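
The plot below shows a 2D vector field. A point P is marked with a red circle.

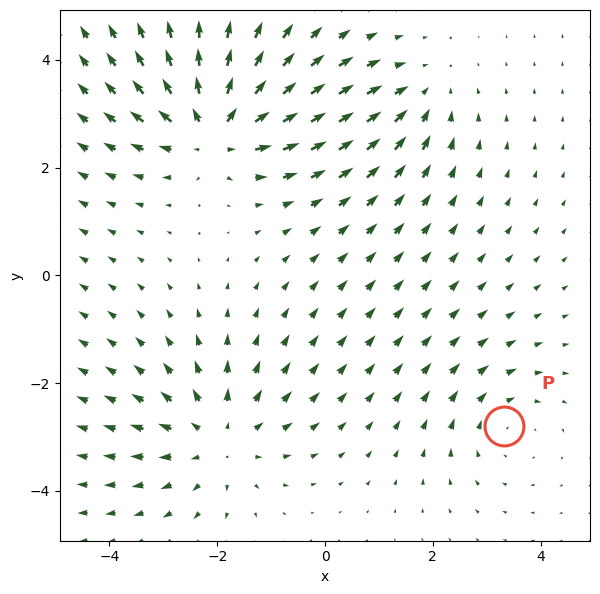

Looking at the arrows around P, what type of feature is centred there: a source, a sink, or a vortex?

vortex

At P (3.3, -2.8) the arrows circulate clockwise. Divergence ≈0, curl about -3 — near-zero divergence with nonzero curl is a vortex.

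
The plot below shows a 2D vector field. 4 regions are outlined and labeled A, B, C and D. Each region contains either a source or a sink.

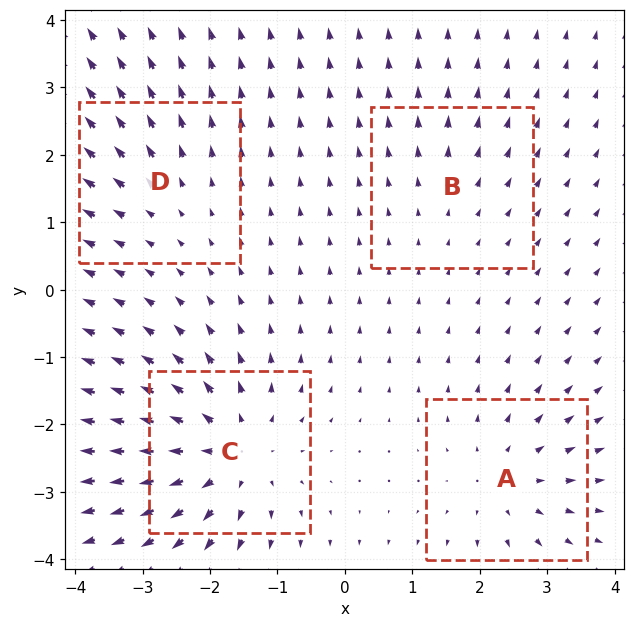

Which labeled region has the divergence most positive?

C

Divergence at each region's feature centre — A: about +4, B: about +2, C: about +7, D: about +3. Region C is most positive.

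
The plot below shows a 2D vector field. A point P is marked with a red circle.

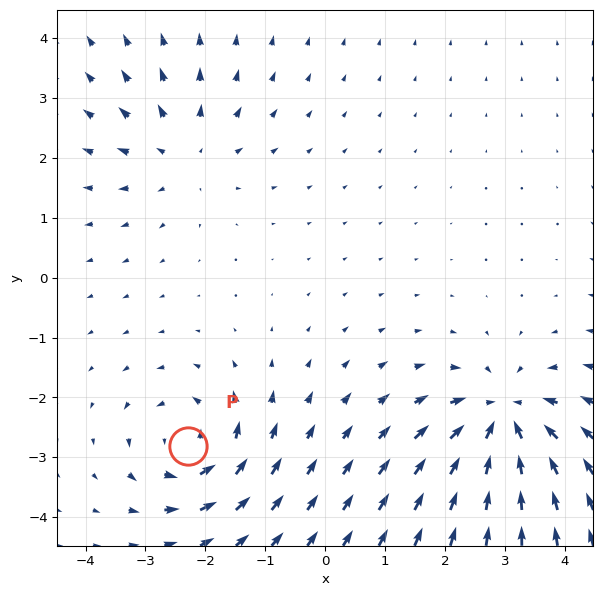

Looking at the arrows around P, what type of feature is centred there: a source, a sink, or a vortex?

vortex

At P (-2.3, -2.8) the arrows circulate counterclockwise. Divergence ≈0, curl about +5 — near-zero divergence with nonzero curl is a vortex.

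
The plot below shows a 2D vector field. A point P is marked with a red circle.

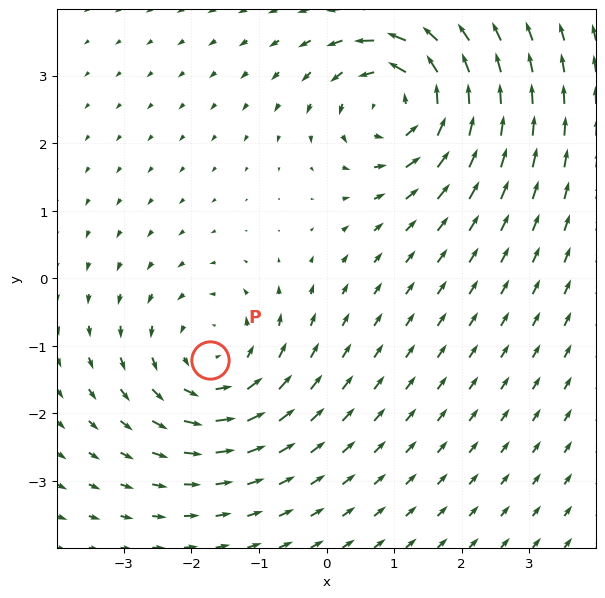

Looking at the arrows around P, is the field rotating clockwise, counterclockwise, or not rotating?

Near P at (-1.7, -1.2) the arrows circulate counterclockwise. The curl (z-component) there is about +3; positive curl means counterclockwise rotation.

counterclockwise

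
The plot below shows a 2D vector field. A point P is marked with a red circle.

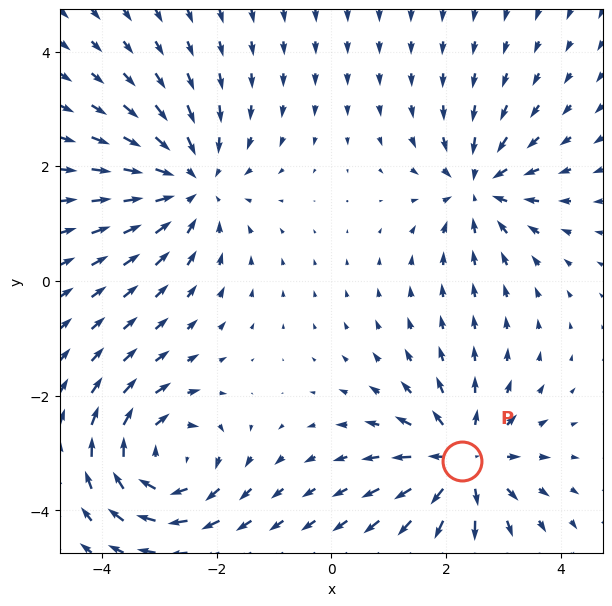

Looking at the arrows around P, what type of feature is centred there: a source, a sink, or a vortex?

At P (2.3, -3.1) the arrows spread outward. Divergence about +6, curl ≈0 — positive divergence with near-zero curl is a source.

source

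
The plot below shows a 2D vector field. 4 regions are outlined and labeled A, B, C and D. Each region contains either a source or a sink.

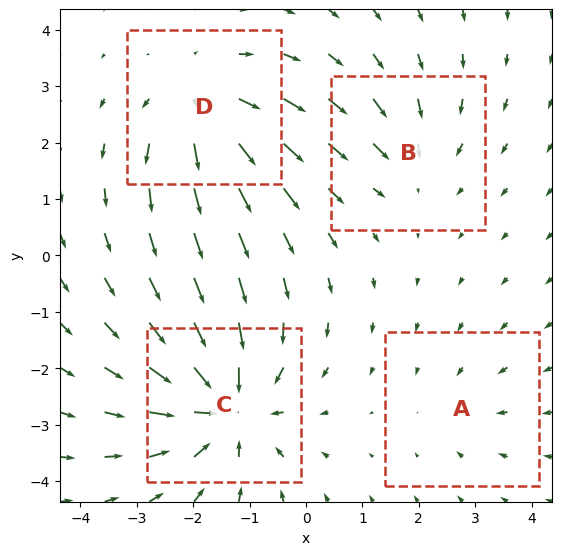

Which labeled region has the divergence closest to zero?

A

Divergence at each region's feature centre — A: about -2, B: about -3, C: about -6, D: about +4. Region A is closest to zero.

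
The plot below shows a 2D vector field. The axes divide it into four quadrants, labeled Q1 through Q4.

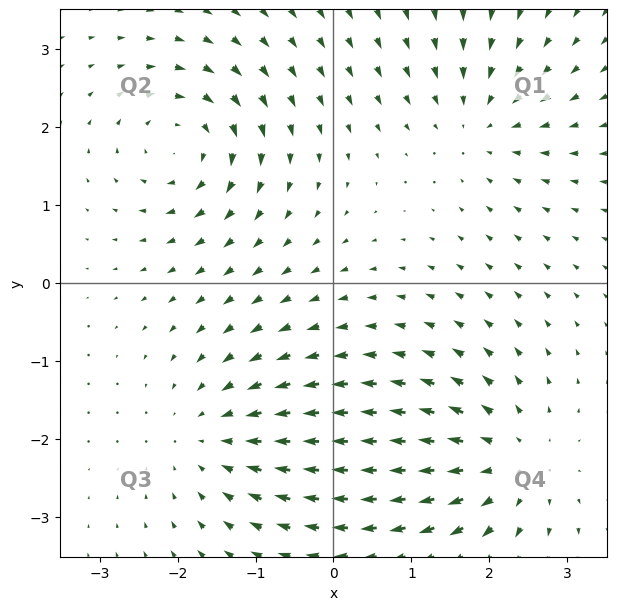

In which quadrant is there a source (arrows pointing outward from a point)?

The source sits at approximately (2.3, -2.3), which lies in quadrant Q4. The divergence there is about +5, positive as expected for a source.

Q4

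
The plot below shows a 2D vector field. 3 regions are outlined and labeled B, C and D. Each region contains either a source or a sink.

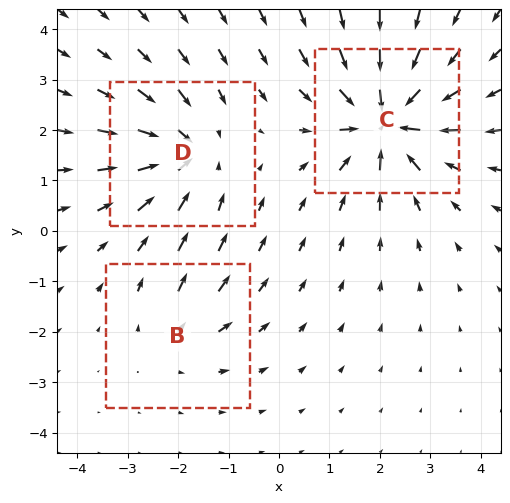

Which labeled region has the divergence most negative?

Divergence at each region's feature centre — B: about +2, C: about -6, D: about -4. Region C is most negative.

C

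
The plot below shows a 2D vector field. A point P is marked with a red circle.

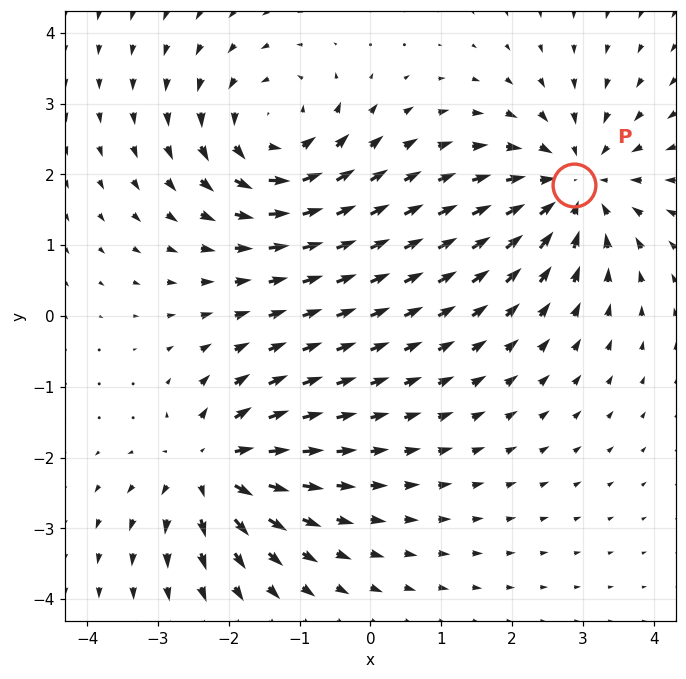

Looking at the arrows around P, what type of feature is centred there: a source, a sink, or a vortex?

At P (2.9, 1.8) the arrows converge inward. Divergence about -5, curl ≈0 — negative divergence with near-zero curl is a sink.

sink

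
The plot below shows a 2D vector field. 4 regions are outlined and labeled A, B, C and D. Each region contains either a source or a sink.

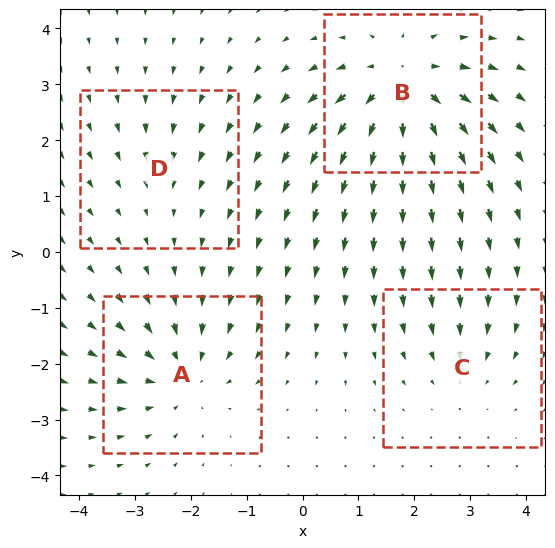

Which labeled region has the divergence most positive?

B

Divergence at each region's feature centre — A: about -5, B: about +7, C: about -3, D: about -2. Region B is most positive.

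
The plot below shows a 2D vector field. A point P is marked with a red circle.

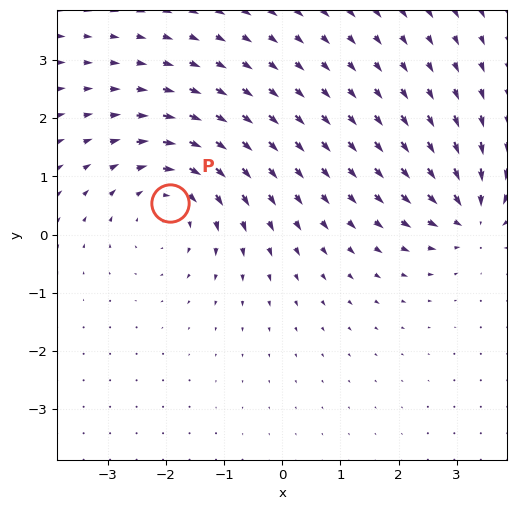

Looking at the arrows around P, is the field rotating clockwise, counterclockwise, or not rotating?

Near P at (-1.9, 0.5) the arrows circulate clockwise. The curl (z-component) there is about -4; negative curl means clockwise rotation.

clockwise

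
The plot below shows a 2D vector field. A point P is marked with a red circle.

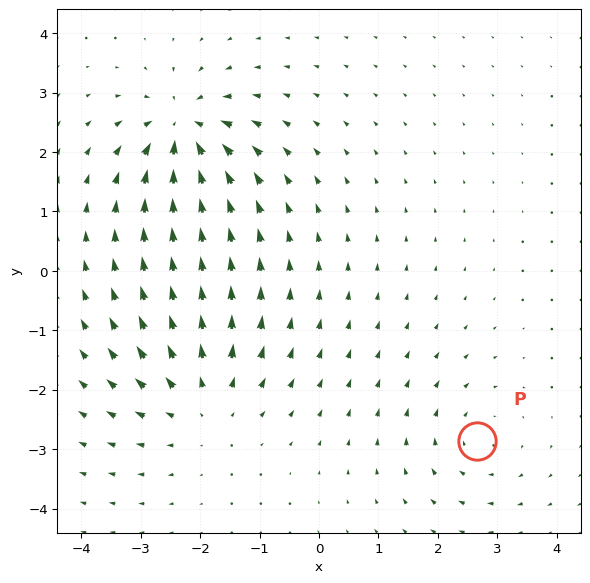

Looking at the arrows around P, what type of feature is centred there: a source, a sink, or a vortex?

At P (2.7, -2.9) the arrows circulate clockwise. Divergence ≈0, curl about -3 — near-zero divergence with nonzero curl is a vortex.

vortex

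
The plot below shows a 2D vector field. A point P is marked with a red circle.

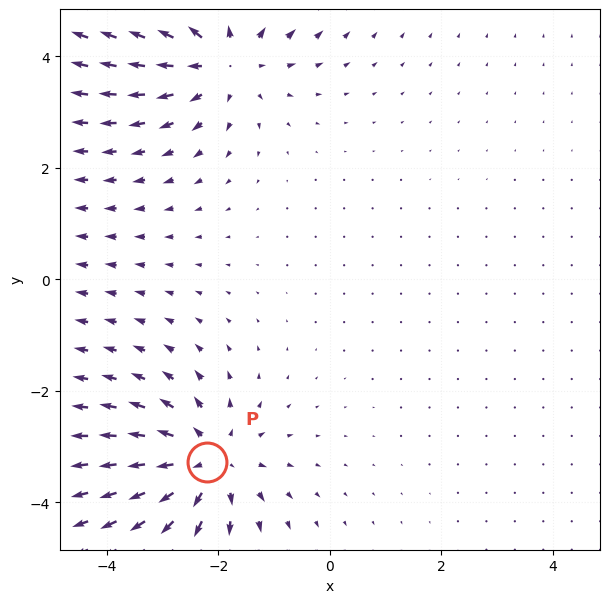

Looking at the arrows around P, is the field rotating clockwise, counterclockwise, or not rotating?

not rotating

Near P at (-2.2, -3.3) the arrows show no circulation. The curl there is ≈0.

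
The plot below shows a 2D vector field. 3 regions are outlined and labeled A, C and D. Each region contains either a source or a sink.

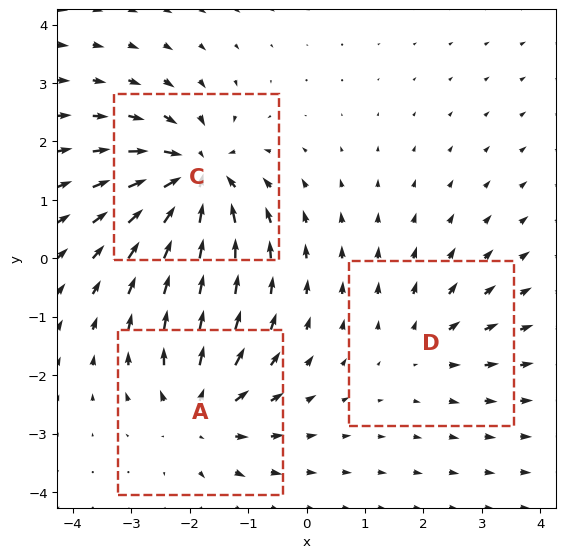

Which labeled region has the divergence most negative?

C

Divergence at each region's feature centre — A: about +4, C: about -5, D: about +2. Region C is most negative.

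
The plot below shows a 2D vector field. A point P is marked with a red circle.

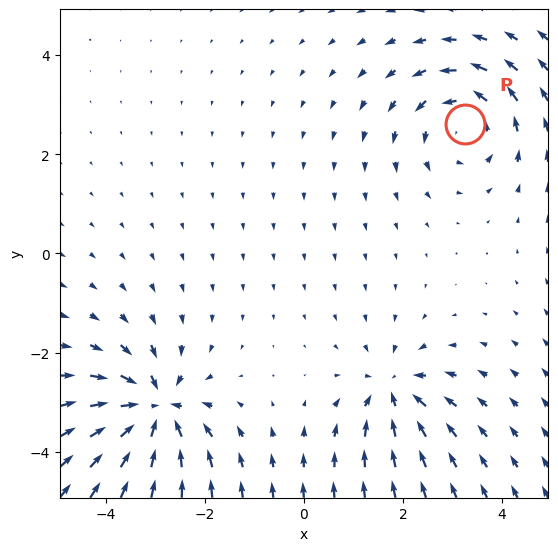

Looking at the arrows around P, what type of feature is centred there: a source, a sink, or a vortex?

vortex

At P (3.3, 2.6) the arrows circulate counterclockwise. Divergence ≈0, curl about +4 — near-zero divergence with nonzero curl is a vortex.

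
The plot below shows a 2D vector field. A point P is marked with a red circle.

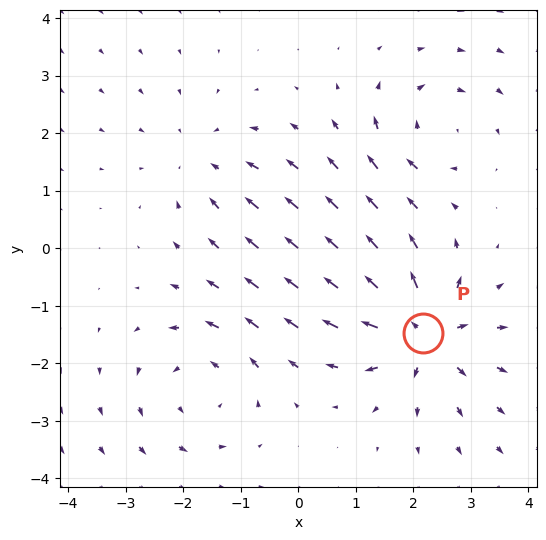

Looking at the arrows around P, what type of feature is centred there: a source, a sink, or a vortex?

At P (2.2, -1.5) the arrows spread outward. Divergence about +6, curl ≈0 — positive divergence with near-zero curl is a source.

source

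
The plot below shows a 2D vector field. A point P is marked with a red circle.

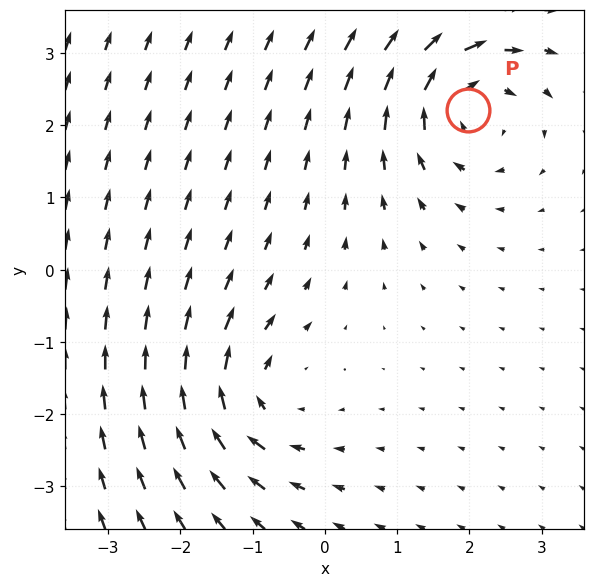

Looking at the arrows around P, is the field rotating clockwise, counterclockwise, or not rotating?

clockwise

Near P at (2.0, 2.2) the arrows circulate clockwise. The curl (z-component) there is about -5; negative curl means clockwise rotation.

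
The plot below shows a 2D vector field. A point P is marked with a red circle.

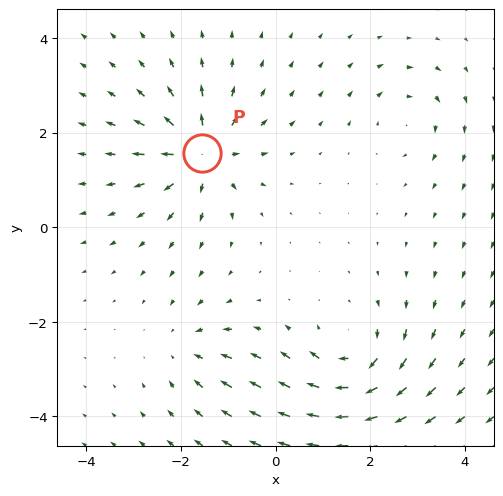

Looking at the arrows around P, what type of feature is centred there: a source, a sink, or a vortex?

source

At P (-1.6, 1.6) the arrows spread outward. Divergence about +7, curl ≈0 — positive divergence with near-zero curl is a source.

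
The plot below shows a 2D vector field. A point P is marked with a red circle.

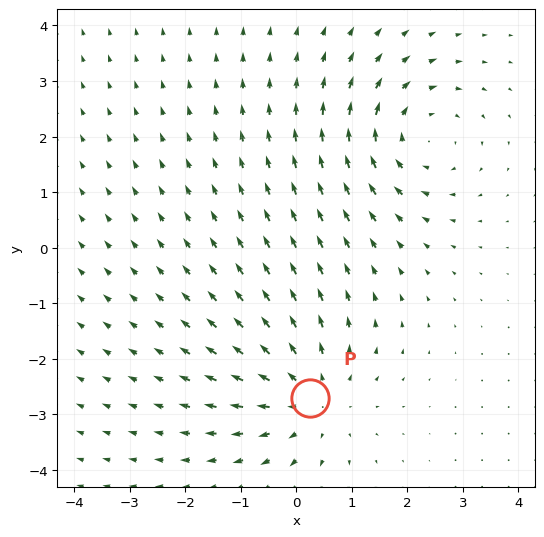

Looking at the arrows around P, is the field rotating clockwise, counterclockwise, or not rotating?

Near P at (0.3, -2.7) the arrows show no circulation. The curl there is ≈0.

not rotating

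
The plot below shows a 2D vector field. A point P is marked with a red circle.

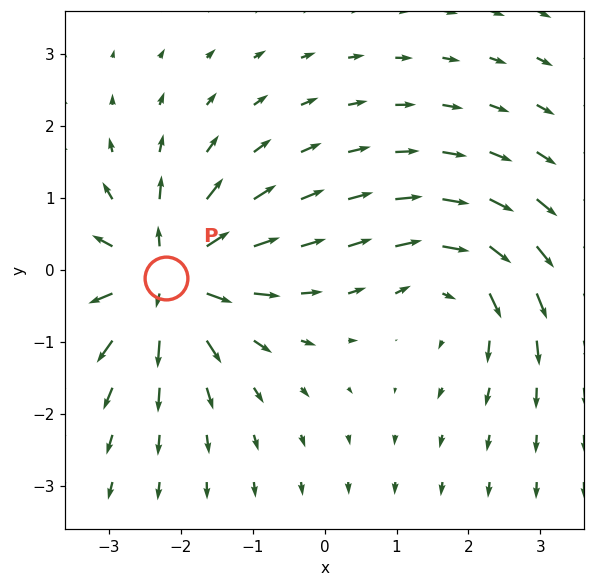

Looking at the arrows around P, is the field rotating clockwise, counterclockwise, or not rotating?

Near P at (-2.2, -0.1) the arrows show no circulation. The curl there is ≈0.

not rotating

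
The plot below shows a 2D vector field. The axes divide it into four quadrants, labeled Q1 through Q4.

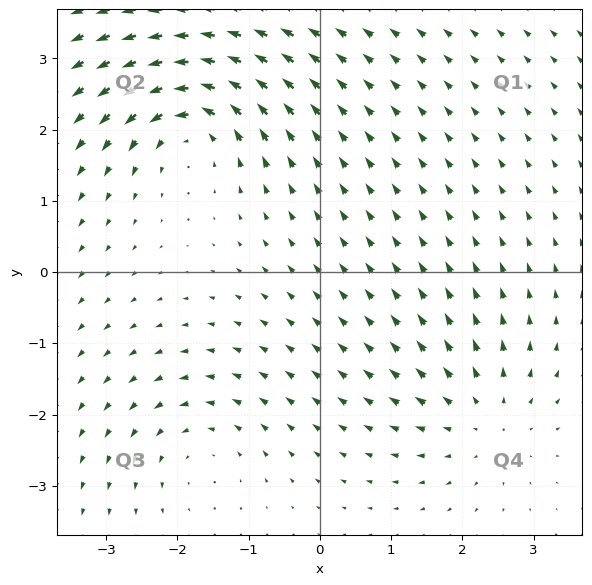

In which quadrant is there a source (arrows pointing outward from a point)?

The source sits at approximately (2.3, -2.0), which lies in quadrant Q4. The divergence there is about +3, positive as expected for a source.

Q4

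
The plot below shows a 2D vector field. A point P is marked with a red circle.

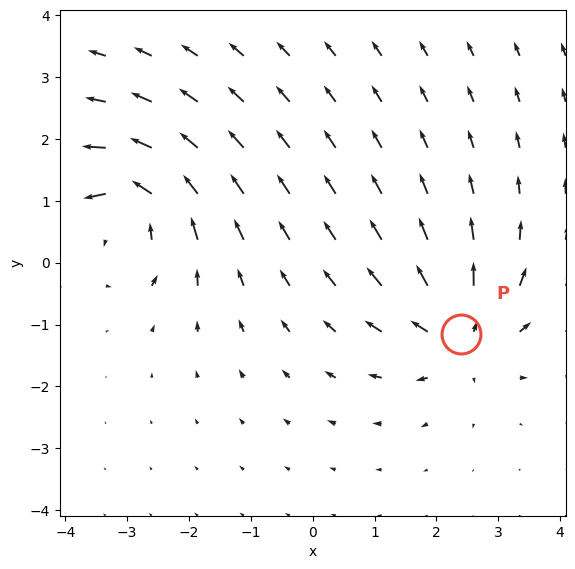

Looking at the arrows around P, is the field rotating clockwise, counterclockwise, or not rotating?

not rotating

Near P at (2.4, -1.2) the arrows show no circulation. The curl there is ≈0.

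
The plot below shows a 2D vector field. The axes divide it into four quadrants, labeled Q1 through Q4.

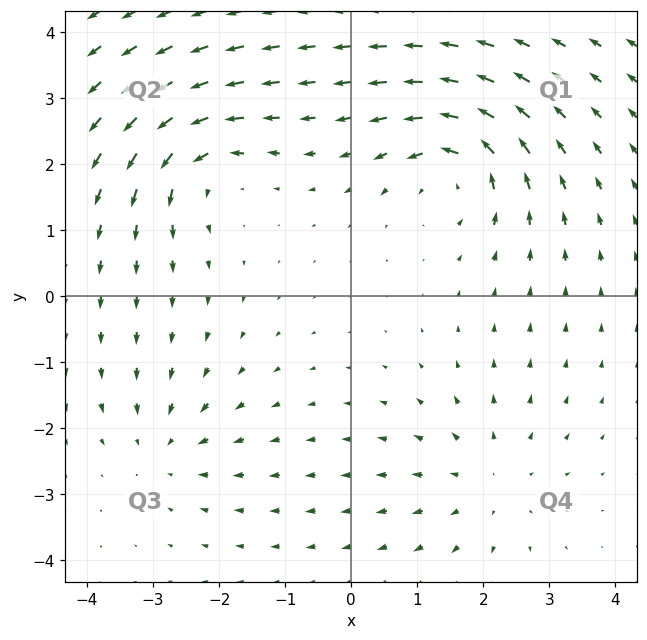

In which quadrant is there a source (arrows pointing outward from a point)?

Q4

The source sits at approximately (2.1, -2.8), which lies in quadrant Q4. The divergence there is about +3, positive as expected for a source.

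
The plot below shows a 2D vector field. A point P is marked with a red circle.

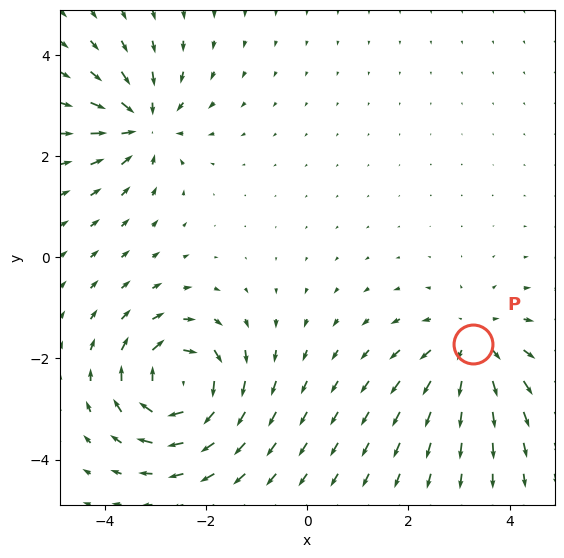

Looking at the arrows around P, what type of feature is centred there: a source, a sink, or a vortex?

At P (3.3, -1.7) the arrows spread outward. Divergence about +3, curl ≈0 — positive divergence with near-zero curl is a source.

source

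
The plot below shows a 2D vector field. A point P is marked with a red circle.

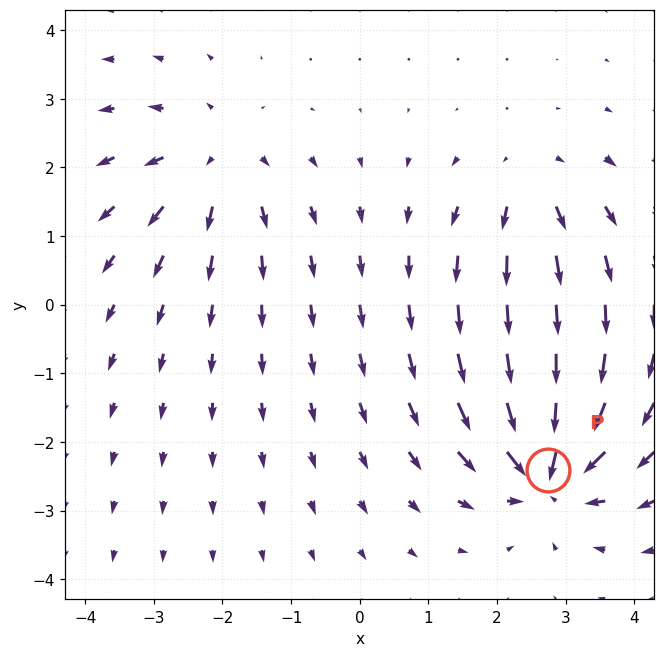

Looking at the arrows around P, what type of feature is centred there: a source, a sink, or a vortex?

At P (2.7, -2.4) the arrows converge inward. Divergence about -6, curl ≈0 — negative divergence with near-zero curl is a sink.

sink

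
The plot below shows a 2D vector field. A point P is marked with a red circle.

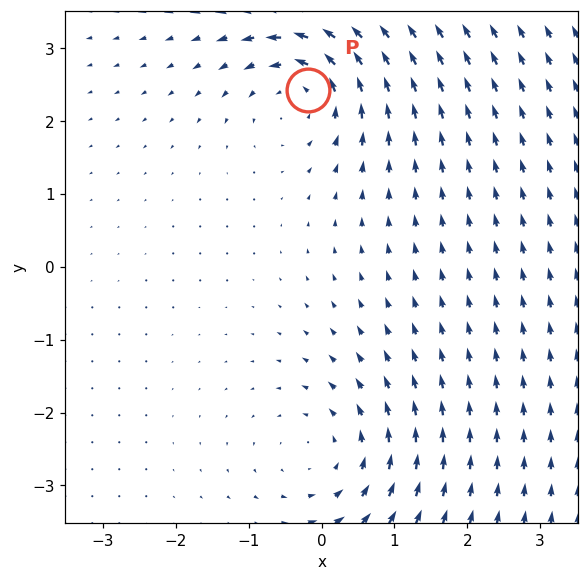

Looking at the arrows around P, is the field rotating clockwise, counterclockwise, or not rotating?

Near P at (-0.2, 2.4) the arrows circulate counterclockwise. The curl (z-component) there is about +3; positive curl means counterclockwise rotation.

counterclockwise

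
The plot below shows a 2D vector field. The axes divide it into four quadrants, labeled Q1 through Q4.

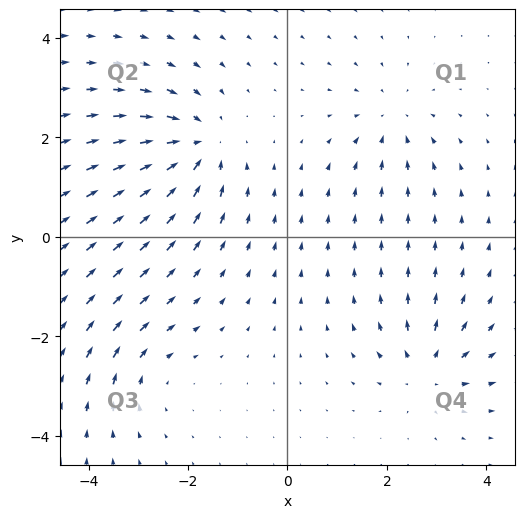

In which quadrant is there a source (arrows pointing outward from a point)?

The source sits at approximately (2.8, -2.7), which lies in quadrant Q4. The divergence there is about +5, positive as expected for a source.

Q4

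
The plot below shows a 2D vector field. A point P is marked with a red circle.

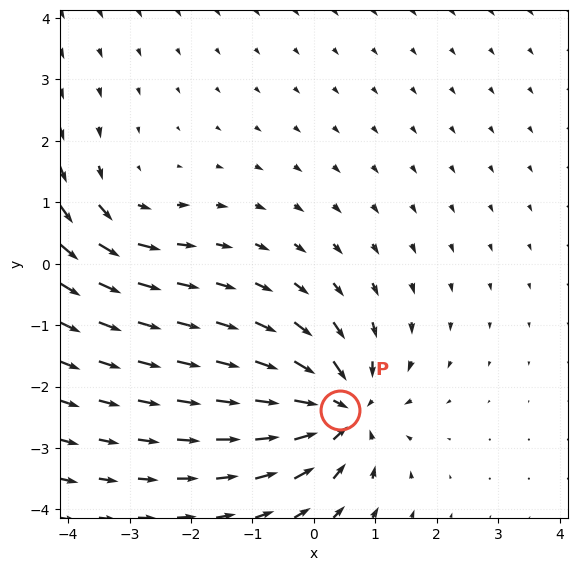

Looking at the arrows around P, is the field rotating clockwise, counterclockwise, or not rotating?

Near P at (0.4, -2.4) the arrows show no circulation. The curl there is ≈0.

not rotating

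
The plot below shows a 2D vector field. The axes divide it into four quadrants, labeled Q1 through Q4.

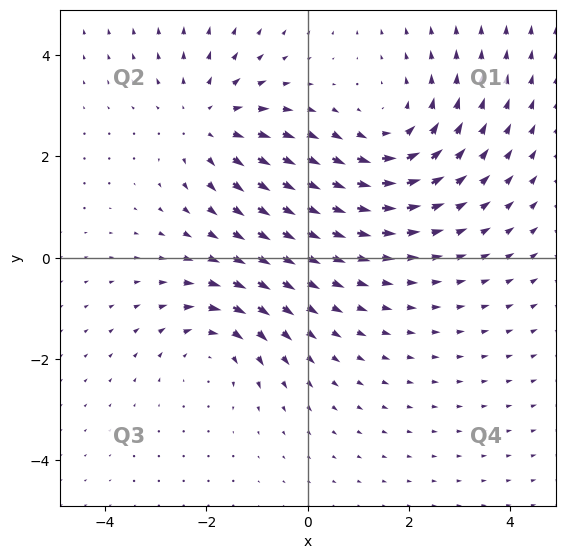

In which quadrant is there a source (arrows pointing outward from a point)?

The source sits at approximately (-2.0, 2.7), which lies in quadrant Q2. The divergence there is about +4, positive as expected for a source.

Q2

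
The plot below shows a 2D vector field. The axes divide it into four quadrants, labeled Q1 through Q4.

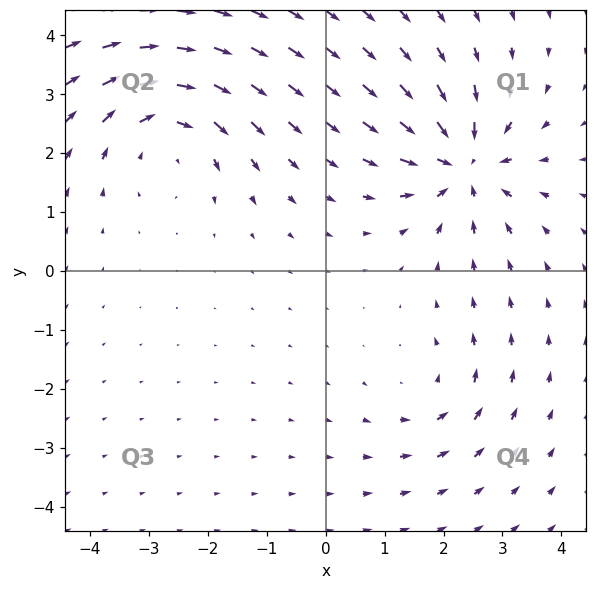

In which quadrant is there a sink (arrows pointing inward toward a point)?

Q1

The sink sits at approximately (2.3, 1.8), which lies in quadrant Q1. The divergence there is about -6, negative as expected for a sink.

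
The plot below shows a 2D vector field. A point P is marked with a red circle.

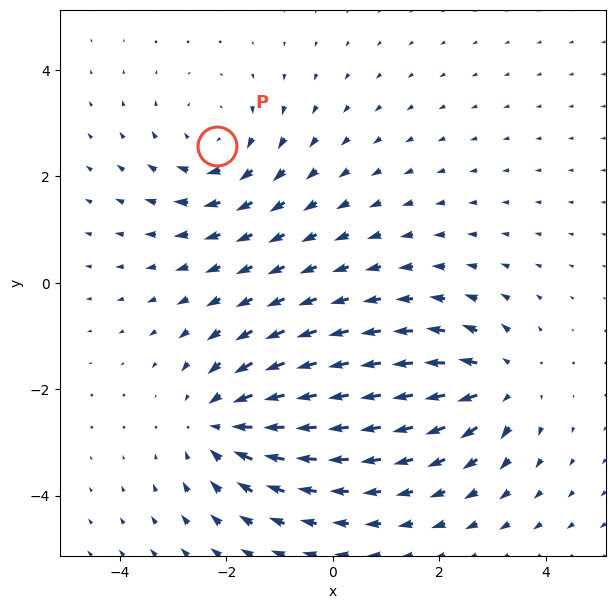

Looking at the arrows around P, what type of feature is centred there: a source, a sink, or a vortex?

At P (-2.2, 2.6) the arrows circulate clockwise. Divergence ≈0, curl about -3 — near-zero divergence with nonzero curl is a vortex.

vortex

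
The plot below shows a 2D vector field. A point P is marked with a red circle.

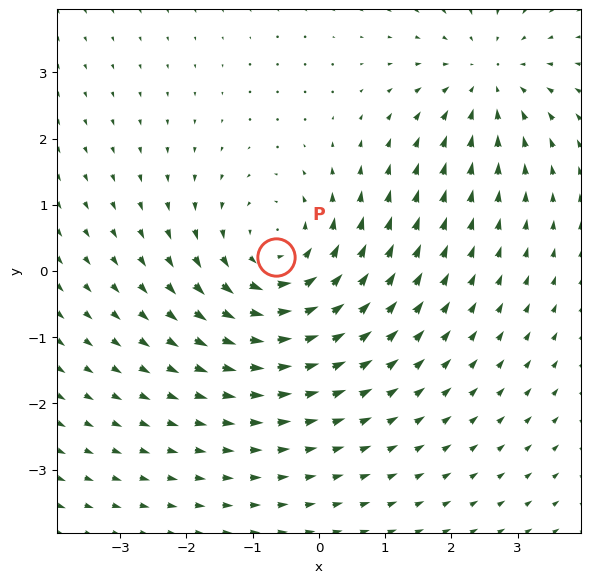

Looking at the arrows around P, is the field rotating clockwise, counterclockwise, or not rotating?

counterclockwise

Near P at (-0.6, 0.2) the arrows circulate counterclockwise. The curl (z-component) there is about +4; positive curl means counterclockwise rotation.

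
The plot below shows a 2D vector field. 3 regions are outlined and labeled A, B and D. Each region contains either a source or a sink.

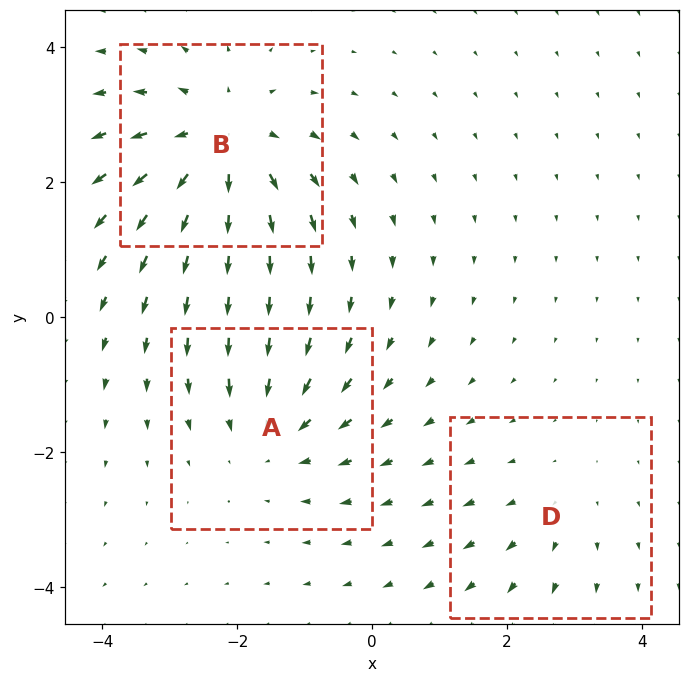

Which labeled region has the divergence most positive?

Divergence at each region's feature centre — A: about -3, B: about +4, D: about +2. Region B is most positive.

B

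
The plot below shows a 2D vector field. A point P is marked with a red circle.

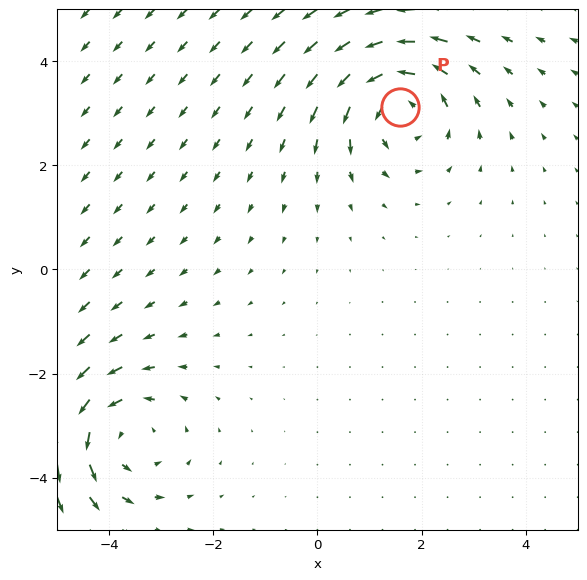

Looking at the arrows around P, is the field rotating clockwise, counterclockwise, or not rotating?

counterclockwise

Near P at (1.6, 3.1) the arrows circulate counterclockwise. The curl (z-component) there is about +5; positive curl means counterclockwise rotation.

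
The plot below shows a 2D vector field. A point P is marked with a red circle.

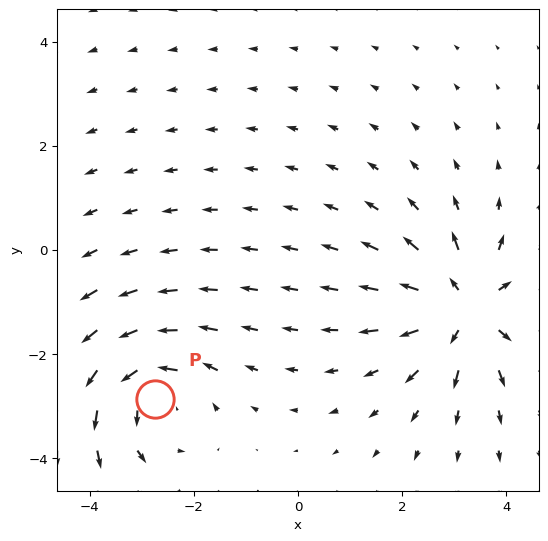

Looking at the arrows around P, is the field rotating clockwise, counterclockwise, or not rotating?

Near P at (-2.7, -2.9) the arrows circulate counterclockwise. The curl (z-component) there is about +4; positive curl means counterclockwise rotation.

counterclockwise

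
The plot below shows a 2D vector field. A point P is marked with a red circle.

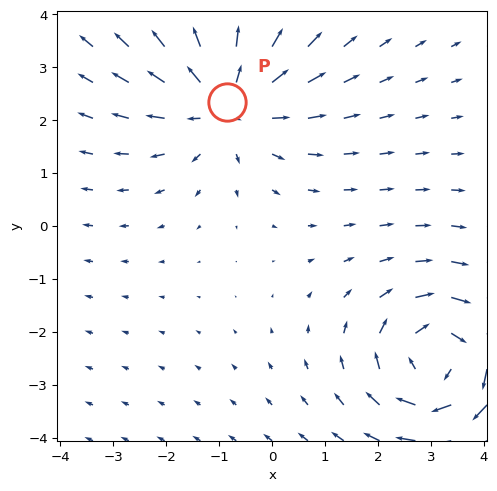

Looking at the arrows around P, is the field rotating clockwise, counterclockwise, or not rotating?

not rotating

Near P at (-0.8, 2.3) the arrows show no circulation. The curl there is ≈0.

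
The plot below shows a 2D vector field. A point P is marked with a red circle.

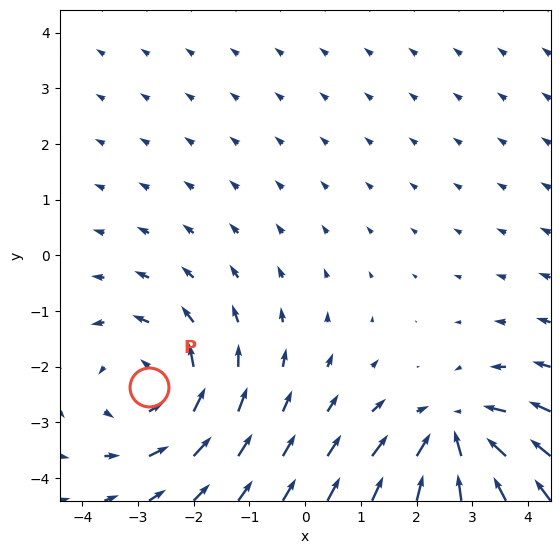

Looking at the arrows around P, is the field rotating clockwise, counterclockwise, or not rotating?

Near P at (-2.8, -2.4) the arrows circulate counterclockwise. The curl (z-component) there is about +4; positive curl means counterclockwise rotation.

counterclockwise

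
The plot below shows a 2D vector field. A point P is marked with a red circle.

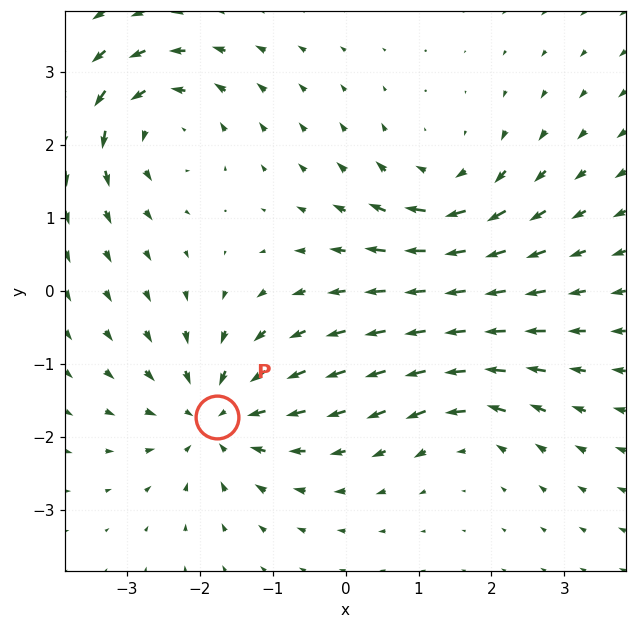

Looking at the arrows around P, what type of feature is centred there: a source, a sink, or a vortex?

sink

At P (-1.8, -1.7) the arrows converge inward. Divergence about -6, curl ≈0 — negative divergence with near-zero curl is a sink.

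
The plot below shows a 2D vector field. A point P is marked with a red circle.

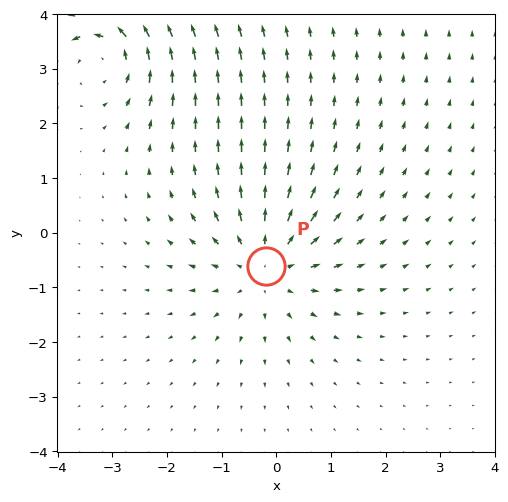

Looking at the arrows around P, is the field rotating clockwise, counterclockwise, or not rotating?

not rotating

Near P at (-0.2, -0.6) the arrows show no circulation. The curl there is ≈0.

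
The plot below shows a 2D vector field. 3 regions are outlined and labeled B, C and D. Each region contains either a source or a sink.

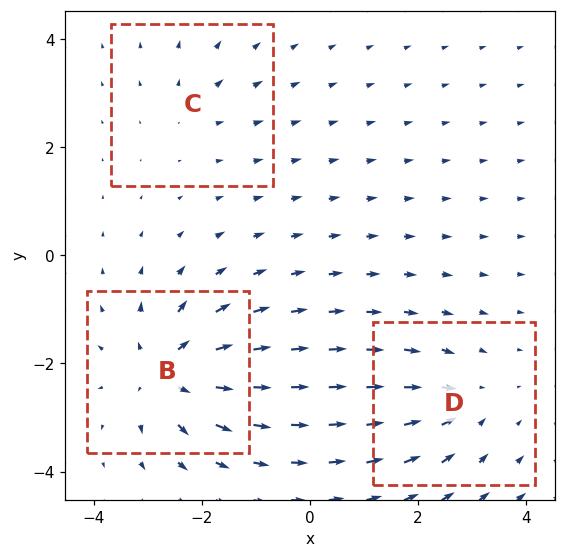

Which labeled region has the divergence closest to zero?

C

Divergence at each region's feature centre — B: about +5, C: about +2, D: about -3. Region C is closest to zero.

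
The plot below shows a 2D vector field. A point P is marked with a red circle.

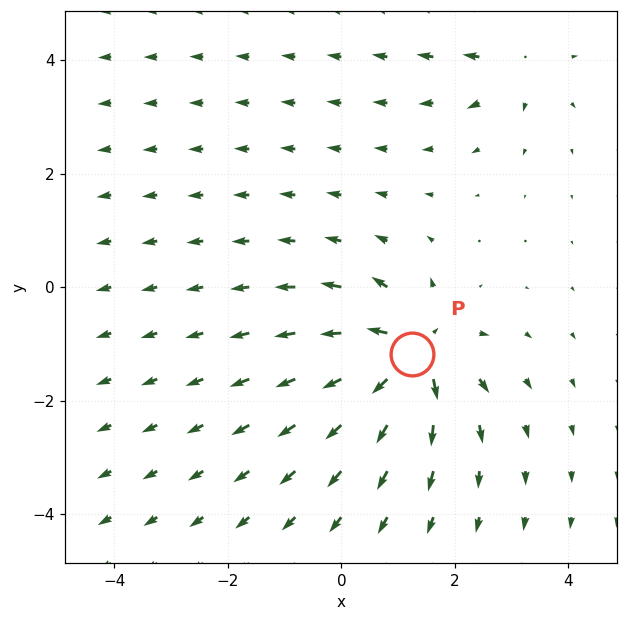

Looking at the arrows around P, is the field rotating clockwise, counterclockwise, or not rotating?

Near P at (1.2, -1.2) the arrows show no circulation. The curl there is ≈0.

not rotating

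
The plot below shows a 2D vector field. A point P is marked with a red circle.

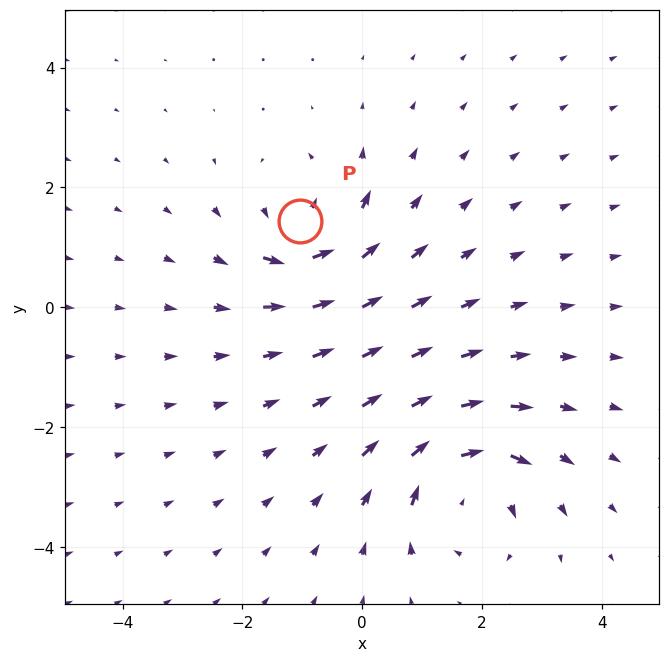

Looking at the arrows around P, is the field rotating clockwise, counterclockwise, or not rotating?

Near P at (-1.0, 1.4) the arrows circulate counterclockwise. The curl (z-component) there is about +4; positive curl means counterclockwise rotation.

counterclockwise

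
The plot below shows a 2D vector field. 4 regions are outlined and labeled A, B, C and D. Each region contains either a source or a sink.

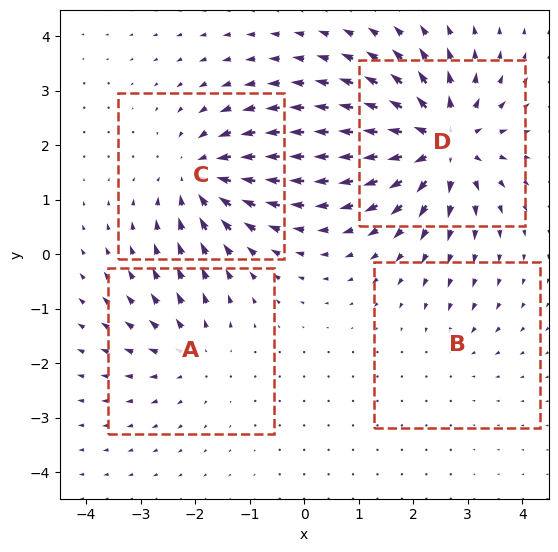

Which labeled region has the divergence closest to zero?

B

Divergence at each region's feature centre — A: about +4, B: about -2, C: about -6, D: about +8. Region B is closest to zero.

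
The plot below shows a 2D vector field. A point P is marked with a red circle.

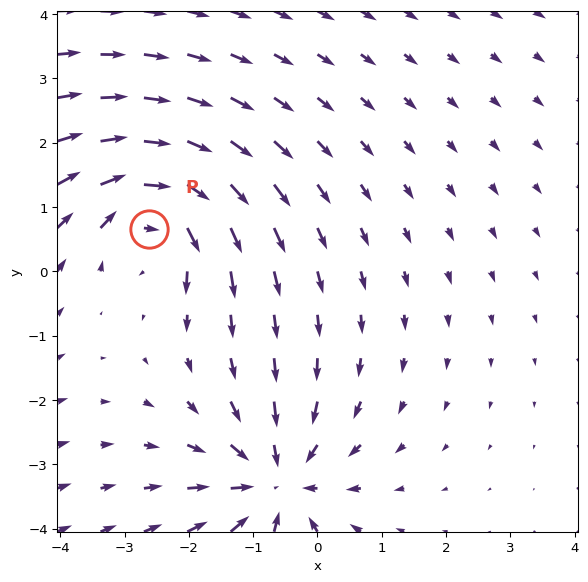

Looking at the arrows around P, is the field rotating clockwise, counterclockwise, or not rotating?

clockwise

Near P at (-2.6, 0.7) the arrows circulate clockwise. The curl (z-component) there is about -5; negative curl means clockwise rotation.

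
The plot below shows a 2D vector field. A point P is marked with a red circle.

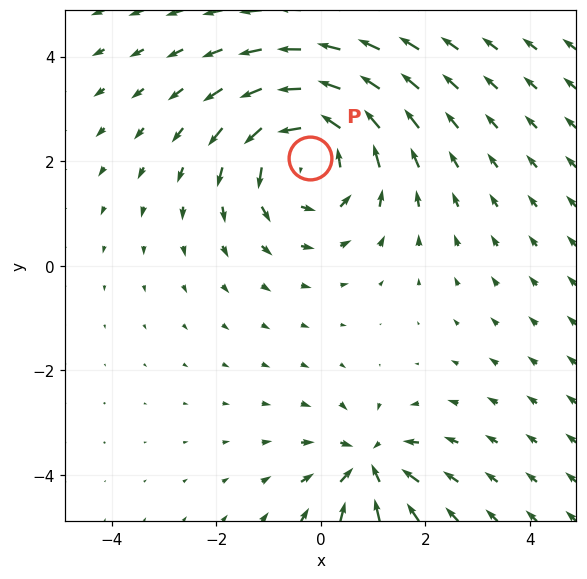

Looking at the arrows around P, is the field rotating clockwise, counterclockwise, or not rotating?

counterclockwise

Near P at (-0.2, 2.1) the arrows circulate counterclockwise. The curl (z-component) there is about +4; positive curl means counterclockwise rotation.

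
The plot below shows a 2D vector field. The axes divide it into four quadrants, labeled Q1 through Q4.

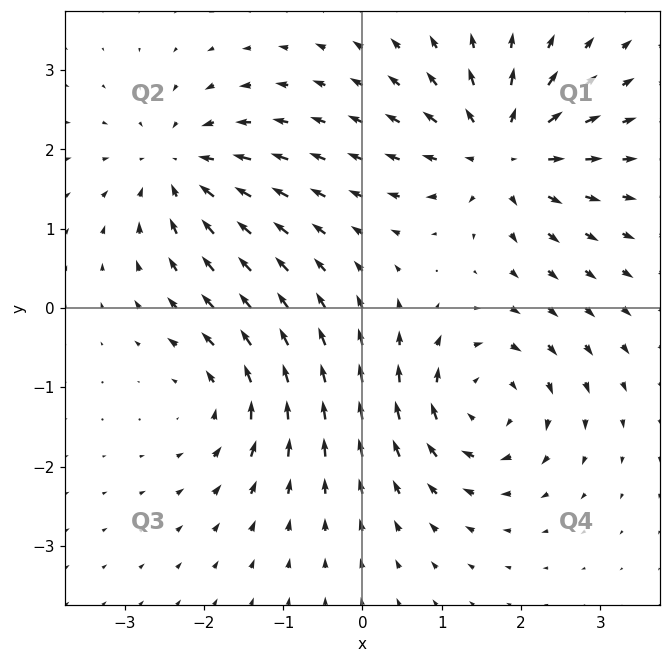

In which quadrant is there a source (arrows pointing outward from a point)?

Q1

The source sits at approximately (1.8, 2.0), which lies in quadrant Q1. The divergence there is about +5, positive as expected for a source.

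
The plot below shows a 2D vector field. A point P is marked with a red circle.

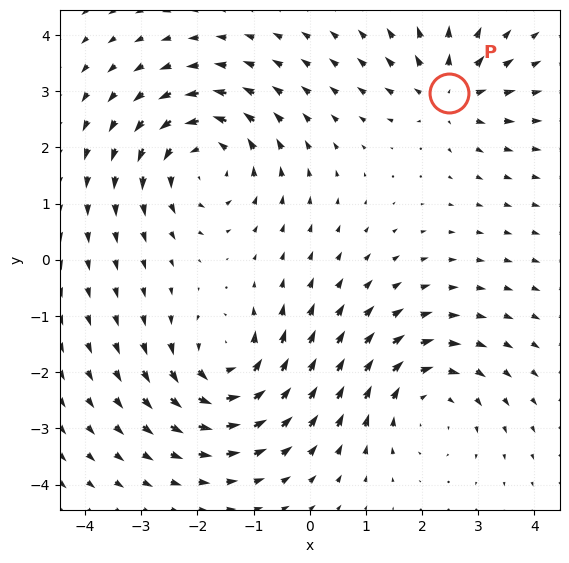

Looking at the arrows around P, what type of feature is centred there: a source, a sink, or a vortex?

source

At P (2.5, 3.0) the arrows spread outward. Divergence about +5, curl ≈0 — positive divergence with near-zero curl is a source.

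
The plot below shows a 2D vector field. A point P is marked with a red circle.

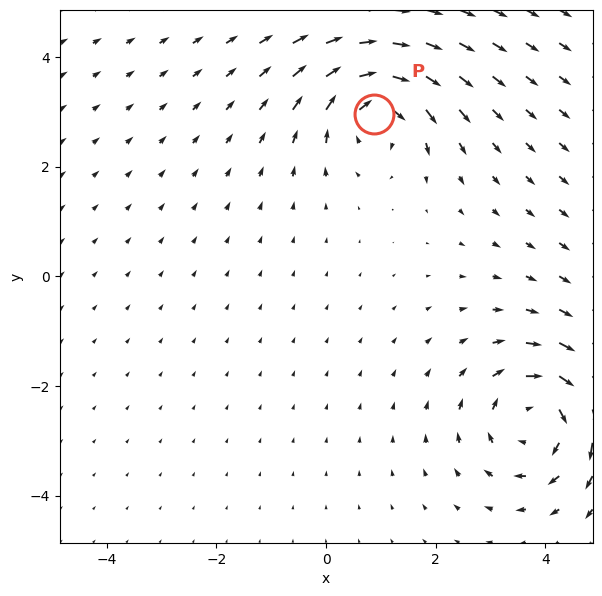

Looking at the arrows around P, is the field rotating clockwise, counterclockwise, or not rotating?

clockwise

Near P at (0.9, 3.0) the arrows circulate clockwise. The curl (z-component) there is about -6; negative curl means clockwise rotation.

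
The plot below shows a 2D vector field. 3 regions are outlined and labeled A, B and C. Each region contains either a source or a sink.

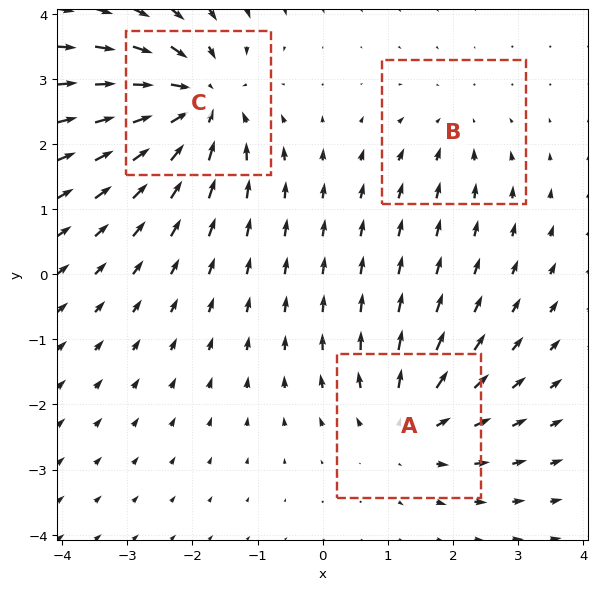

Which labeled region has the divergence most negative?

Divergence at each region's feature centre — A: about +3, B: about -2, C: about -5. Region C is most negative.

C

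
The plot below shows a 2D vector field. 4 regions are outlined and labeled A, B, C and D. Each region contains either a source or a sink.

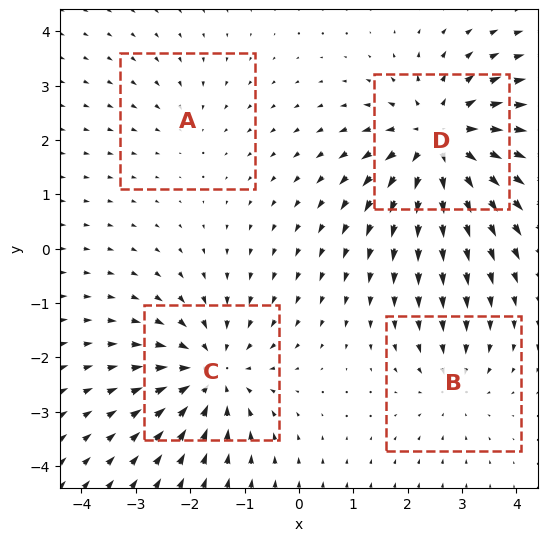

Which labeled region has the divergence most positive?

Divergence at each region's feature centre — A: about -2, B: about -3, C: about -5, D: about +6. Region D is most positive.

D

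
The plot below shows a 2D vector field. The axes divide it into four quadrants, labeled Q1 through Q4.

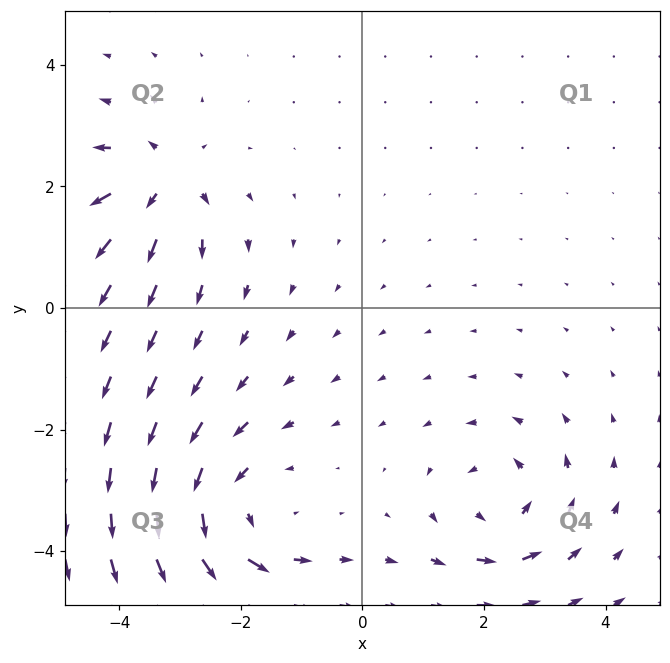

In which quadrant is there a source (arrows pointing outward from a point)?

The source sits at approximately (-3.3, 2.1), which lies in quadrant Q2. The divergence there is about +4, positive as expected for a source.

Q2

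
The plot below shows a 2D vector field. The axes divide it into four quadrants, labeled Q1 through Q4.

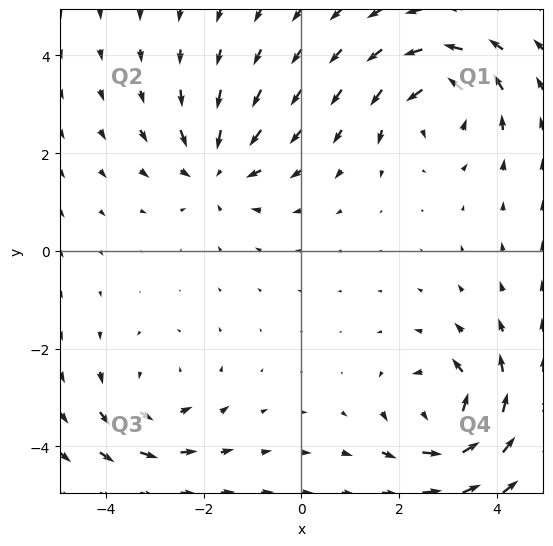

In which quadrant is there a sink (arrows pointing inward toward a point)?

The sink sits at approximately (-1.7, 1.7), which lies in quadrant Q2. The divergence there is about -4, negative as expected for a sink.

Q2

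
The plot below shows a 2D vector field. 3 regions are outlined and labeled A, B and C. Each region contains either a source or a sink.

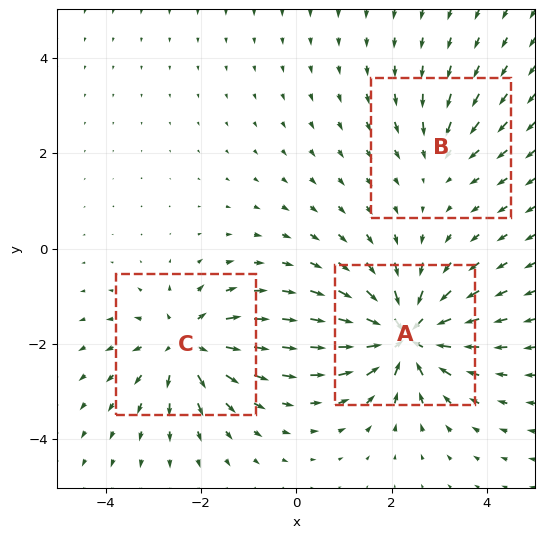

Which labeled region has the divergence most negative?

A

Divergence at each region's feature centre — A: about -6, B: about -2, C: about +4. Region A is most negative.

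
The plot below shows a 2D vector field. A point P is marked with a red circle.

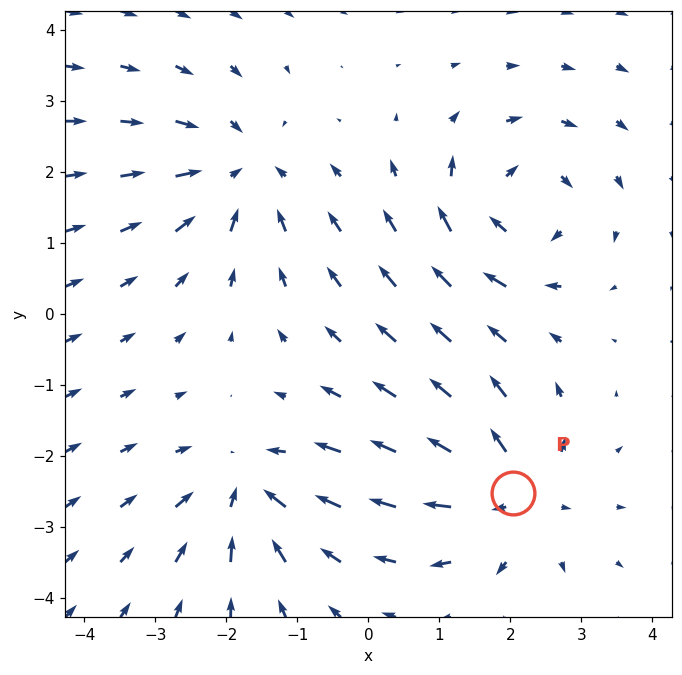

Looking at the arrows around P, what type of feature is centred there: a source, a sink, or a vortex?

At P (2.0, -2.5) the arrows spread outward. Divergence about +6, curl ≈0 — positive divergence with near-zero curl is a source.

source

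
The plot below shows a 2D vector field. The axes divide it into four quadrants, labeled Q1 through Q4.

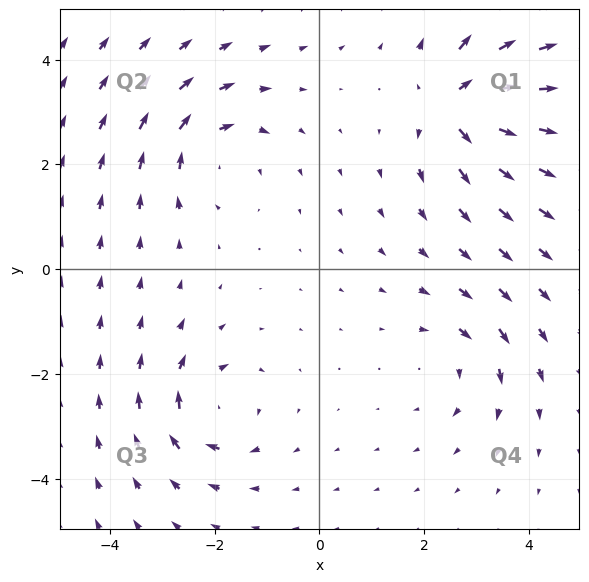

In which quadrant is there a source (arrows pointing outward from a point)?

Q1

The source sits at approximately (2.6, 3.1), which lies in quadrant Q1. The divergence there is about +7, positive as expected for a source.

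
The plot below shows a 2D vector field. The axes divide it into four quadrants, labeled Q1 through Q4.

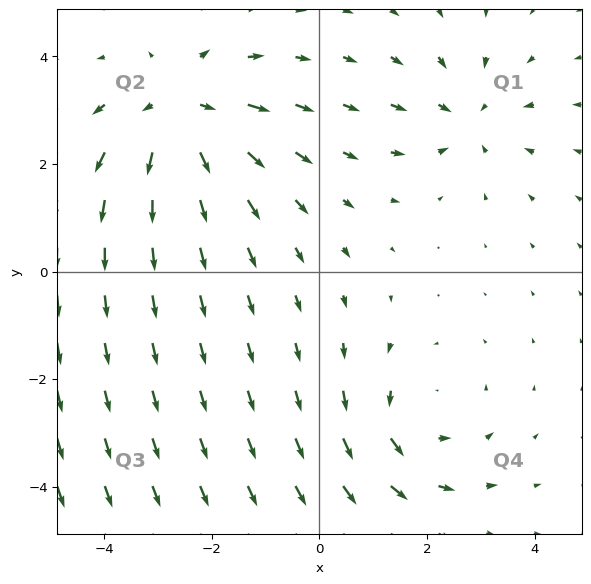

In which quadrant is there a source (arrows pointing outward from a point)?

The source sits at approximately (-2.6, 2.9), which lies in quadrant Q2. The divergence there is about +4, positive as expected for a source.

Q2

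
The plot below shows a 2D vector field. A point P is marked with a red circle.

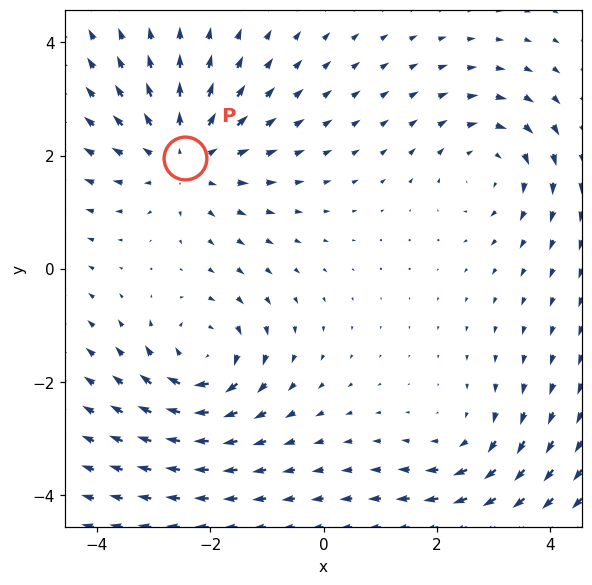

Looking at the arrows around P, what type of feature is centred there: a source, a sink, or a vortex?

At P (-2.5, 2.0) the arrows spread outward. Divergence about +4, curl ≈0 — positive divergence with near-zero curl is a source.

source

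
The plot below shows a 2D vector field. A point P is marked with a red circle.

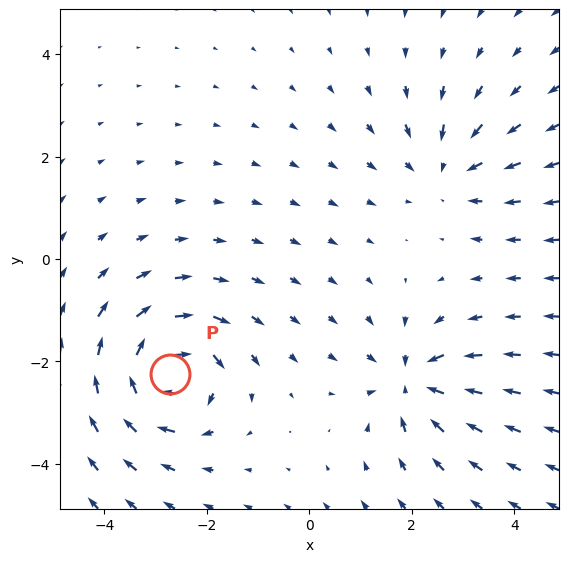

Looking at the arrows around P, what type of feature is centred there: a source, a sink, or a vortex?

At P (-2.7, -2.2) the arrows circulate clockwise. Divergence ≈0, curl about -5 — near-zero divergence with nonzero curl is a vortex.

vortex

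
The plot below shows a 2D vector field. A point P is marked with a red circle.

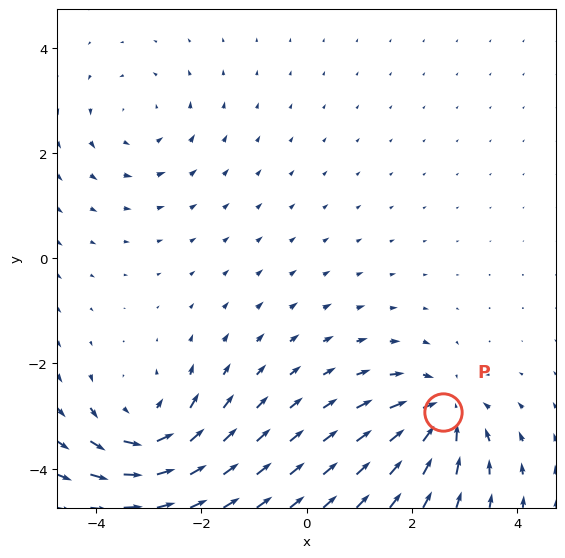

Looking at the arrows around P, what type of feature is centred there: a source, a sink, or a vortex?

sink

At P (2.6, -2.9) the arrows converge inward. Divergence about -6, curl ≈0 — negative divergence with near-zero curl is a sink.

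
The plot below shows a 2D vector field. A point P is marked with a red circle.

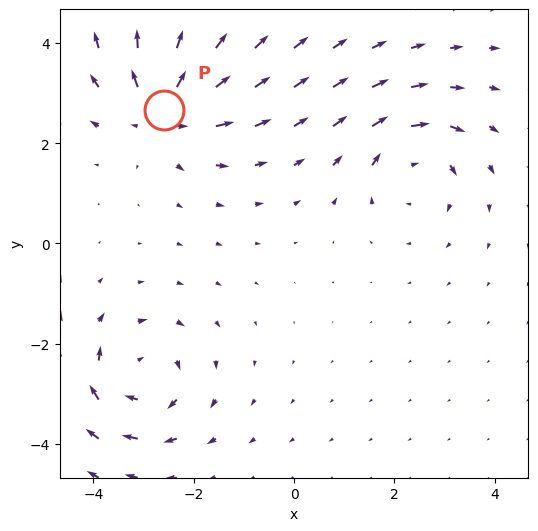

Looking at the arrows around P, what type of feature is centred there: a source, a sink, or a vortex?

source

At P (-2.6, 2.7) the arrows spread outward. Divergence about +5, curl ≈0 — positive divergence with near-zero curl is a source.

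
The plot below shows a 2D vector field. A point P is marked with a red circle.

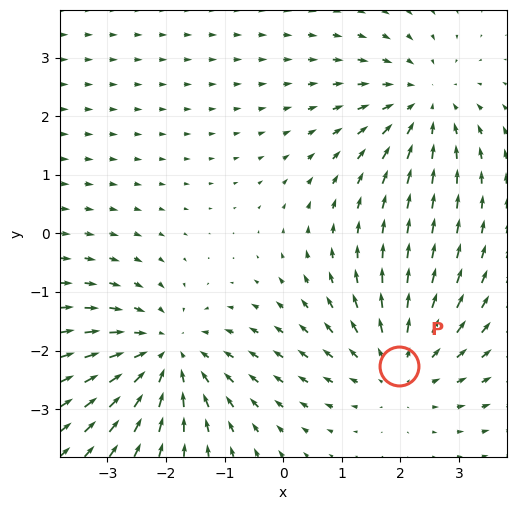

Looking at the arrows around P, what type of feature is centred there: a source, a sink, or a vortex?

source

At P (2.0, -2.3) the arrows spread outward. Divergence about +3, curl ≈0 — positive divergence with near-zero curl is a source.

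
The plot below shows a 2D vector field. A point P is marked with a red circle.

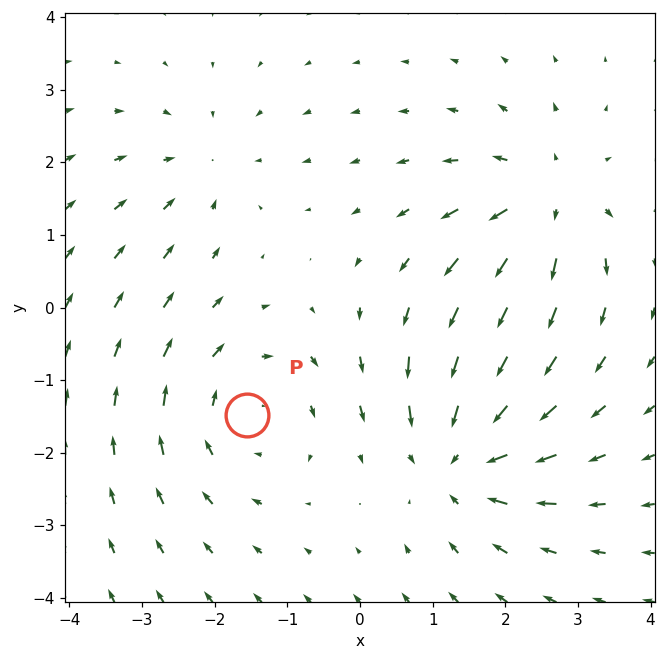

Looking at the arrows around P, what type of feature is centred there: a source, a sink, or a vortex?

vortex

At P (-1.6, -1.5) the arrows circulate clockwise. Divergence ≈0, curl about -4 — near-zero divergence with nonzero curl is a vortex.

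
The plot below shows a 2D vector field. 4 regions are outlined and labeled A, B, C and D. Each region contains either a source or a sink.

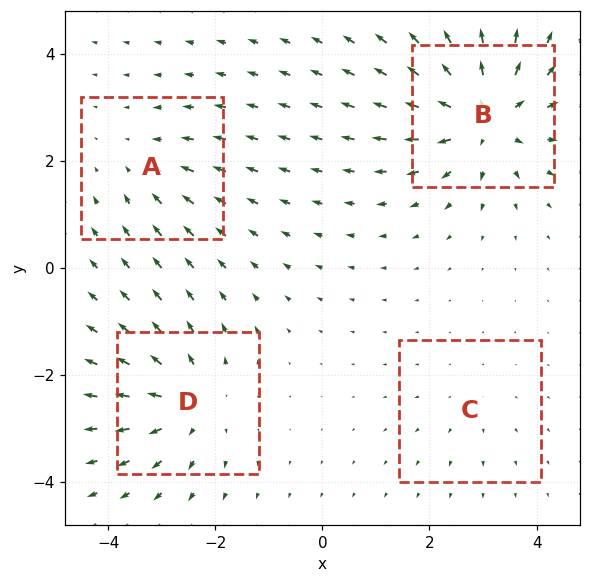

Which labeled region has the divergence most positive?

B

Divergence at each region's feature centre — A: about -3, B: about +7, C: about +2, D: about +5. Region B is most positive.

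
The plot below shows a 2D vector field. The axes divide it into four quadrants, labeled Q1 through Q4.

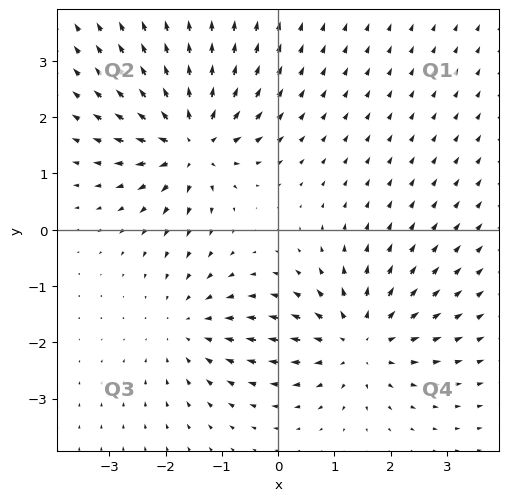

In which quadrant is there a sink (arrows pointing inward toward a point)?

Q3

The sink sits at approximately (-1.6, -1.7), which lies in quadrant Q3. The divergence there is about -3, negative as expected for a sink.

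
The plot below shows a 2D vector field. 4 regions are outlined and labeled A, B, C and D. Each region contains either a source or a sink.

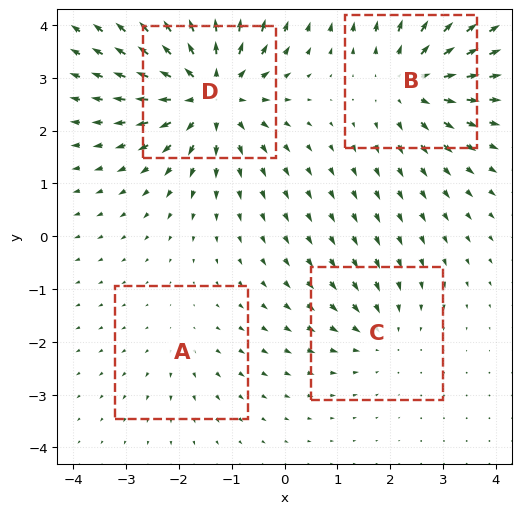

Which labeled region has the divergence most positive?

Divergence at each region's feature centre — A: about +2, B: about +5, C: about -3, D: about +7. Region D is most positive.

D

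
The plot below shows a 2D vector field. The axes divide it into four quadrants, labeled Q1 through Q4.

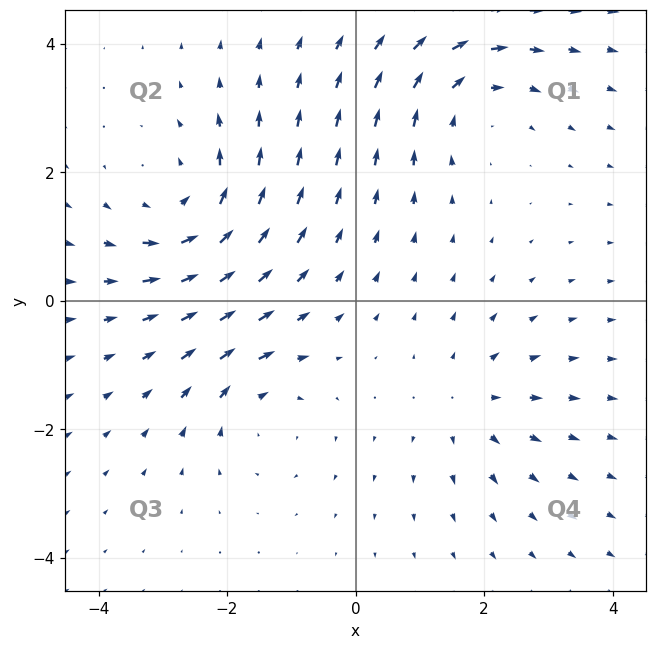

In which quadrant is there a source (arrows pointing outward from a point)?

Q4

The source sits at approximately (1.8, -1.6), which lies in quadrant Q4. The divergence there is about +3, positive as expected for a source.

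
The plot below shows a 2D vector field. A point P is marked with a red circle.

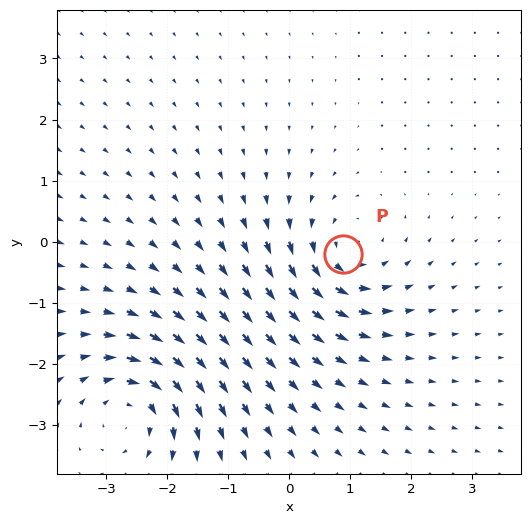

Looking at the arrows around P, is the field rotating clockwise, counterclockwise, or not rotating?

Near P at (0.9, -0.2) the arrows circulate counterclockwise. The curl (z-component) there is about +4; positive curl means counterclockwise rotation.

counterclockwise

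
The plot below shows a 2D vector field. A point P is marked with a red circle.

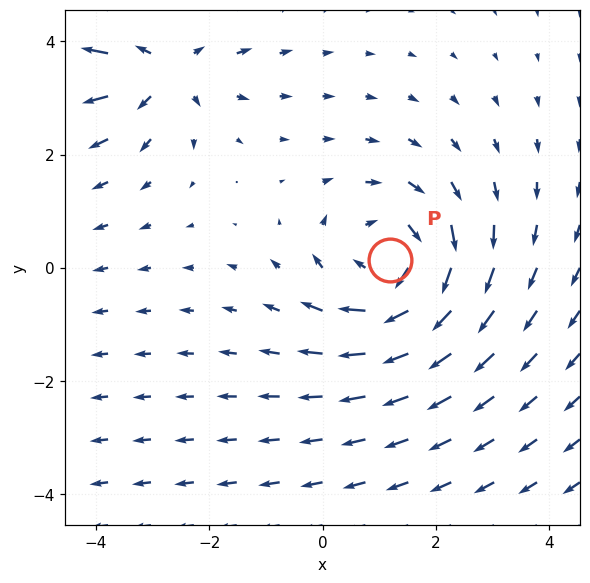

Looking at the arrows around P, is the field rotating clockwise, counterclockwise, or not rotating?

clockwise

Near P at (1.2, 0.1) the arrows circulate clockwise. The curl (z-component) there is about -4; negative curl means clockwise rotation.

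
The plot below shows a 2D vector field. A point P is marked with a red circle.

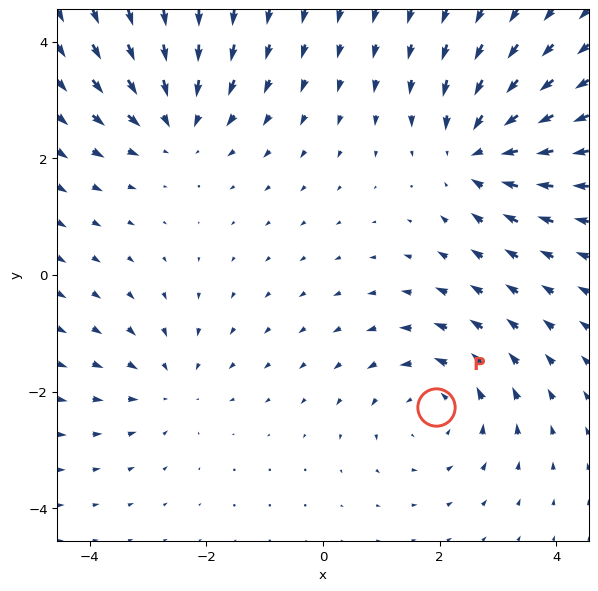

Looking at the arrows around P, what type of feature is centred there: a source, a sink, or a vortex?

At P (1.9, -2.3) the arrows circulate counterclockwise. Divergence ≈0, curl about +4 — near-zero divergence with nonzero curl is a vortex.

vortex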